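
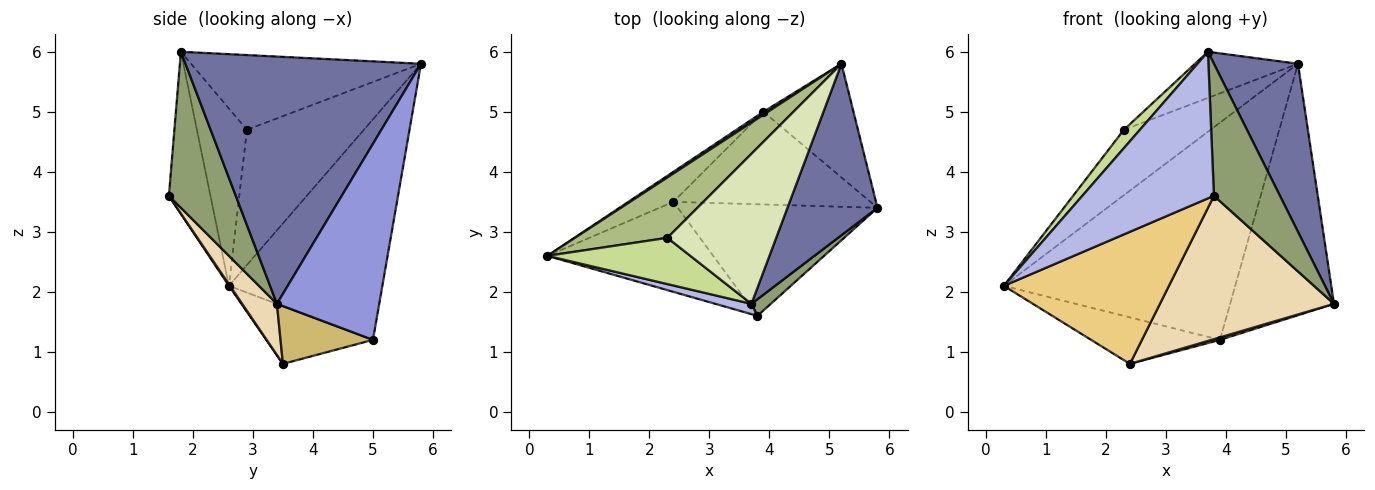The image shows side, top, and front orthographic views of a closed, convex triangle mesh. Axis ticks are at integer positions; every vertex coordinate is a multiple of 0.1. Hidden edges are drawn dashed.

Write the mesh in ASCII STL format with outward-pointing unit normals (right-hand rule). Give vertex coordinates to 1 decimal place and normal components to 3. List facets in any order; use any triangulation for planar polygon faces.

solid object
 facet normal 0.891 -0.318 0.324
  outer loop
   vertex 3.7 1.8 6.0
   vertex 5.8 3.4 1.8
   vertex 5.2 5.8 5.8
  endloop
 endfacet
 facet normal -0.553 0.833 0.011
  outer loop
   vertex 3.9 5.0 1.2
   vertex 0.3 2.6 2.1
   vertex 5.2 5.8 5.8
  endloop
 endfacet
 facet normal 0.668 0.678 -0.307
  outer loop
   vertex 3.9 5.0 1.2
   vertex 5.2 5.8 5.8
   vertex 5.8 3.4 1.8
  endloop
 endfacet
 facet normal -0.300 -0.951 0.067
  outer loop
   vertex 3.8 1.6 3.6
   vertex 3.7 1.8 6.0
   vertex 0.3 2.6 2.1
  endloop
 endfacet
 facet normal 0.709 -0.700 0.088
  outer loop
   vertex 3.8 1.6 3.6
   vertex 5.8 3.4 1.8
   vertex 3.7 1.8 6.0
  endloop
 endfacet
 facet normal -0.704 0.522 0.482
  outer loop
   vertex 2.3 2.9 4.7
   vertex 5.2 5.8 5.8
   vertex 0.3 2.6 2.1
  endloop
 endfacet
 facet normal -0.755 -0.242 0.609
  outer loop
   vertex 2.3 2.9 4.7
   vertex 0.3 2.6 2.1
   vertex 3.7 1.8 6.0
  endloop
 endfacet
 facet normal -0.549 0.246 0.799
  outer loop
   vertex 2.3 2.9 4.7
   vertex 3.7 1.8 6.0
   vertex 5.2 5.8 5.8
  endloop
 endfacet
 facet normal -0.571 0.690 -0.445
  outer loop
   vertex 2.4 3.5 0.8
   vertex 0.3 2.6 2.1
   vertex 3.9 5.0 1.2
  endloop
 endfacet
 facet normal 0.281 -0.026 -0.959
  outer loop
   vertex 2.4 3.5 0.8
   vertex 3.9 5.0 1.2
   vertex 5.8 3.4 1.8
  endloop
 endfacet
 facet normal 0.005 -0.826 -0.563
  outer loop
   vertex 2.4 3.5 0.8
   vertex 3.8 1.6 3.6
   vertex 0.3 2.6 2.1
  endloop
 endfacet
 facet normal 0.156 -0.780 -0.607
  outer loop
   vertex 2.4 3.5 0.8
   vertex 5.8 3.4 1.8
   vertex 3.8 1.6 3.6
  endloop
 endfacet
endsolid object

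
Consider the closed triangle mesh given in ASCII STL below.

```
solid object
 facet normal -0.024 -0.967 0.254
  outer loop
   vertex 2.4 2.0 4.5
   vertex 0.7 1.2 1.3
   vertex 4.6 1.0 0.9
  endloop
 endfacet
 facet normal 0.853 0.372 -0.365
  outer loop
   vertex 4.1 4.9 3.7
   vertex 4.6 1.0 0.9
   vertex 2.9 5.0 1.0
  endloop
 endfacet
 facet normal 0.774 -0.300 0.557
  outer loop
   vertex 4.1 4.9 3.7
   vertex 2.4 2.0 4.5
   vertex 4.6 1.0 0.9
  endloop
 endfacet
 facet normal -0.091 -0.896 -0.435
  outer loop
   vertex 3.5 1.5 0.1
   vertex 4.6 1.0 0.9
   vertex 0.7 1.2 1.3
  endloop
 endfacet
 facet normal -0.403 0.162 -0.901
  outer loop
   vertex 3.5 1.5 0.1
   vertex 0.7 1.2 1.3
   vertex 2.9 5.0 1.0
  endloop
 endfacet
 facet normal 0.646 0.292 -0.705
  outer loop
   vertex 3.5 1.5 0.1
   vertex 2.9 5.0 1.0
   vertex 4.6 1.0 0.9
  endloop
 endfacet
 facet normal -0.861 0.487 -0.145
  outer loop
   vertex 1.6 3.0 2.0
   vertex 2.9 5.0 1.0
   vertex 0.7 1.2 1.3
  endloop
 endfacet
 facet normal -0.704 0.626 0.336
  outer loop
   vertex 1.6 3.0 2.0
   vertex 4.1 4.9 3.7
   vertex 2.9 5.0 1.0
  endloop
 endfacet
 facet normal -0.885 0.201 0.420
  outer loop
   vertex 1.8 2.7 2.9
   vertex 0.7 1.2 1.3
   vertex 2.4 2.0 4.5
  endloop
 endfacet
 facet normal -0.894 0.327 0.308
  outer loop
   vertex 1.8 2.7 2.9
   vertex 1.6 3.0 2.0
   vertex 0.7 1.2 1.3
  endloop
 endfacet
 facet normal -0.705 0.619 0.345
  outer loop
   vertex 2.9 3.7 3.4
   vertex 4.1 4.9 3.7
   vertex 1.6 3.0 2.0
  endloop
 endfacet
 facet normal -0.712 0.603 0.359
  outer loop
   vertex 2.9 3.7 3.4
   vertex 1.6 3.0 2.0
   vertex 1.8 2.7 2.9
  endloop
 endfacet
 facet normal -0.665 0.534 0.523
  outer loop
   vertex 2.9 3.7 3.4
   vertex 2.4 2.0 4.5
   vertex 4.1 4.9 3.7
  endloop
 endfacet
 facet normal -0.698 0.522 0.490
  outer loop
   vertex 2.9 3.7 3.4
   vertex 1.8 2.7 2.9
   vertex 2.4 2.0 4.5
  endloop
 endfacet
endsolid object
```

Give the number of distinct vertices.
9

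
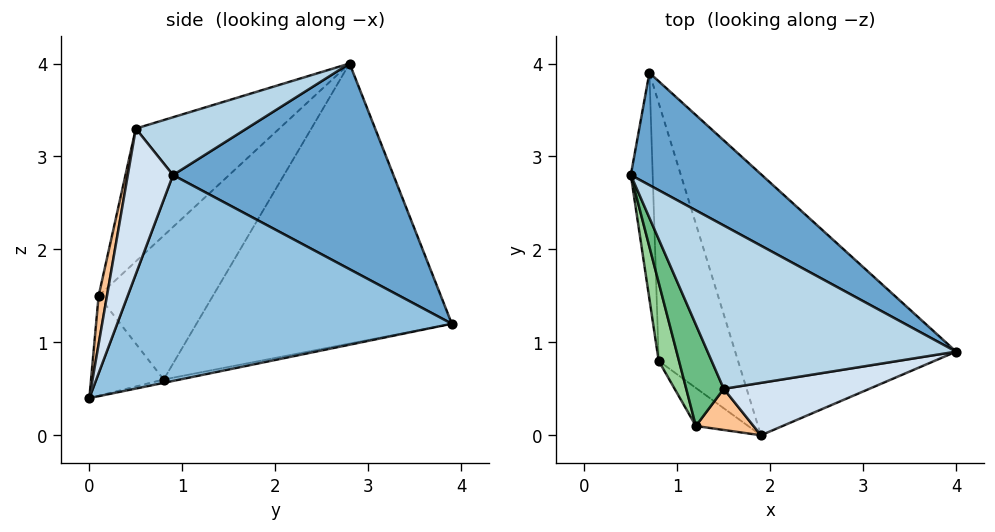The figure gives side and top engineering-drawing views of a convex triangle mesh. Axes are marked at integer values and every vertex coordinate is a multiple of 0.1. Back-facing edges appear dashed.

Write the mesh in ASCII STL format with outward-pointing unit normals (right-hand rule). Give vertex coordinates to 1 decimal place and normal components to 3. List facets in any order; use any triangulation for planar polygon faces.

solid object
 facet normal 0.536 0.772 0.342
  outer loop
   vertex 0.7 3.9 1.2
   vertex 0.5 2.8 4.0
   vertex 4.0 0.9 2.8
  endloop
 endfacet
 facet normal 0.642 0.339 -0.688
  outer loop
   vertex 0.7 3.9 1.2
   vertex 4.0 0.9 2.8
   vertex 1.9 0.0 0.4
  endloop
 endfacet
 facet normal 0.222 -0.194 0.955
  outer loop
   vertex 1.5 0.5 3.3
   vertex 4.0 0.9 2.8
   vertex 0.5 2.8 4.0
  endloop
 endfacet
 facet normal 0.192 -0.962 0.192
  outer loop
   vertex 1.5 0.5 3.3
   vertex 1.9 0.0 0.4
   vertex 4.0 0.9 2.8
  endloop
 endfacet
 facet normal -0.997 -0.017 -0.078
  outer loop
   vertex 0.8 0.8 0.6
   vertex 0.5 2.8 4.0
   vertex 0.7 3.9 1.2
  endloop
 endfacet
 facet normal -0.041 0.189 -0.981
  outer loop
   vertex 0.8 0.8 0.6
   vertex 0.7 3.9 1.2
   vertex 1.9 0.0 0.4
  endloop
 endfacet
 facet normal 0.158 -0.969 0.189
  outer loop
   vertex 1.2 0.1 1.5
   vertex 1.9 0.0 0.4
   vertex 1.5 0.5 3.3
  endloop
 endfacet
 facet normal -0.595 -0.741 -0.311
  outer loop
   vertex 1.2 0.1 1.5
   vertex 0.8 0.8 0.6
   vertex 1.9 0.0 0.4
  endloop
 endfacet
 facet normal -0.860 -0.448 0.243
  outer loop
   vertex 1.2 0.1 1.5
   vertex 1.5 0.5 3.3
   vertex 0.5 2.8 4.0
  endloop
 endfacet
 facet normal -0.924 -0.360 0.130
  outer loop
   vertex 1.2 0.1 1.5
   vertex 0.5 2.8 4.0
   vertex 0.8 0.8 0.6
  endloop
 endfacet
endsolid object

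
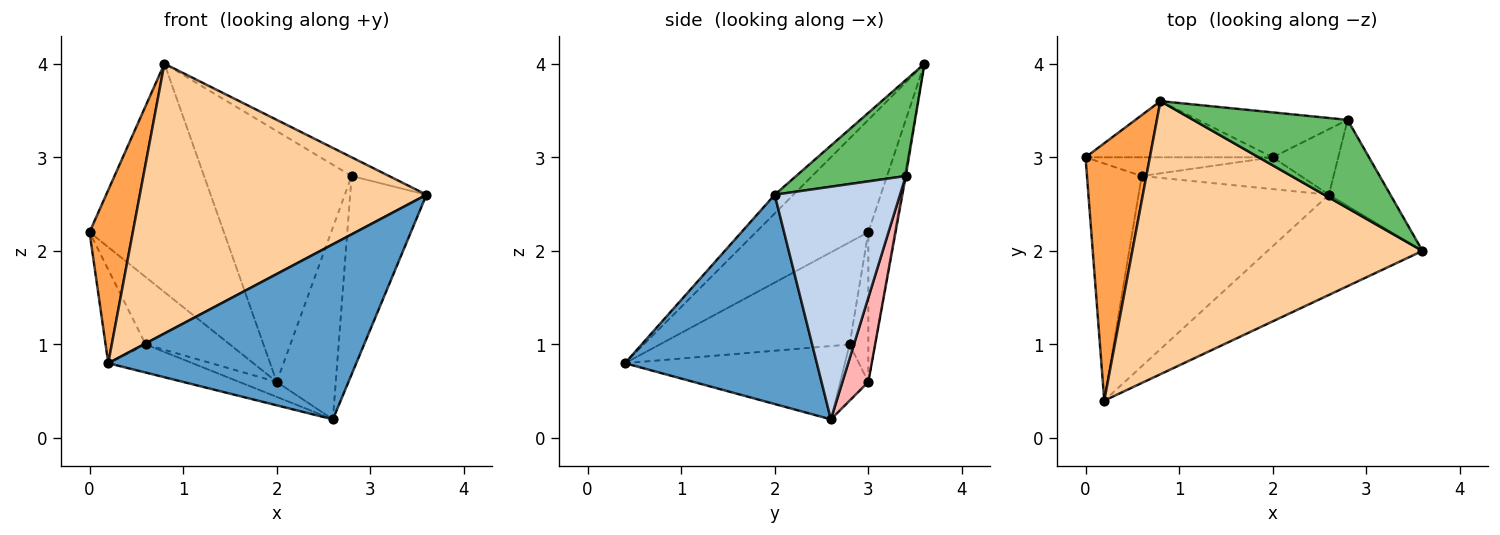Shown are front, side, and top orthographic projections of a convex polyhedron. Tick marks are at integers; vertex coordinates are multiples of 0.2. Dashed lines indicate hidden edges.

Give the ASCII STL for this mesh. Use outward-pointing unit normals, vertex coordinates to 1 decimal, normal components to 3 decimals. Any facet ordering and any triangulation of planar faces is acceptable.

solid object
 facet normal 0.557 -0.721 -0.412
  outer loop
   vertex 2.6 2.6 0.2
   vertex 3.6 2.0 2.6
   vertex 0.2 0.4 0.8
  endloop
 endfacet
 facet normal 0.833 0.507 -0.220
  outer loop
   vertex 2.8 3.4 2.8
   vertex 3.6 2.0 2.6
   vertex 2.6 2.6 0.2
  endloop
 endfacet
 facet normal -0.823 -0.317 0.471
  outer loop
   vertex 0.8 3.6 4.0
   vertex 0.0 3.0 2.2
   vertex 0.2 0.4 0.8
  endloop
 endfacet
 facet normal -0.046 -0.702 0.711
  outer loop
   vertex 0.8 3.6 4.0
   vertex 0.2 0.4 0.8
   vertex 3.6 2.0 2.6
  endloop
 endfacet
 facet normal 0.519 0.177 0.836
  outer loop
   vertex 0.8 3.6 4.0
   vertex 3.6 2.0 2.6
   vertex 2.8 3.4 2.8
  endloop
 endfacet
 facet normal -0.867 0.183 -0.464
  outer loop
   vertex 0.6 2.8 1.0
   vertex 0.2 0.4 0.8
   vertex 0.0 3.0 2.2
  endloop
 endfacet
 facet normal -0.356 0.136 -0.924
  outer loop
   vertex 0.6 2.8 1.0
   vertex 2.6 2.6 0.2
   vertex 0.2 0.4 0.8
  endloop
 endfacet
 facet normal 0.384 0.874 -0.298
  outer loop
   vertex 2.0 3.0 0.6
   vertex 2.8 3.4 2.8
   vertex 2.6 2.6 0.2
  endloop
 endfacet
 facet normal -0.304 0.406 -0.862
  outer loop
   vertex 2.0 3.0 0.6
   vertex 2.6 2.6 0.2
   vertex 0.6 2.8 1.0
  endloop
 endfacet
 facet normal -0.007 0.984 -0.176
  outer loop
   vertex 2.0 3.0 0.6
   vertex 0.8 3.6 4.0
   vertex 2.8 3.4 2.8
  endloop
 endfacet
 facet normal -0.188 0.954 -0.235
  outer loop
   vertex 2.0 3.0 0.6
   vertex 0.0 3.0 2.2
   vertex 0.8 3.6 4.0
  endloop
 endfacet
 facet normal -0.209 0.942 -0.262
  outer loop
   vertex 2.0 3.0 0.6
   vertex 0.6 2.8 1.0
   vertex 0.0 3.0 2.2
  endloop
 endfacet
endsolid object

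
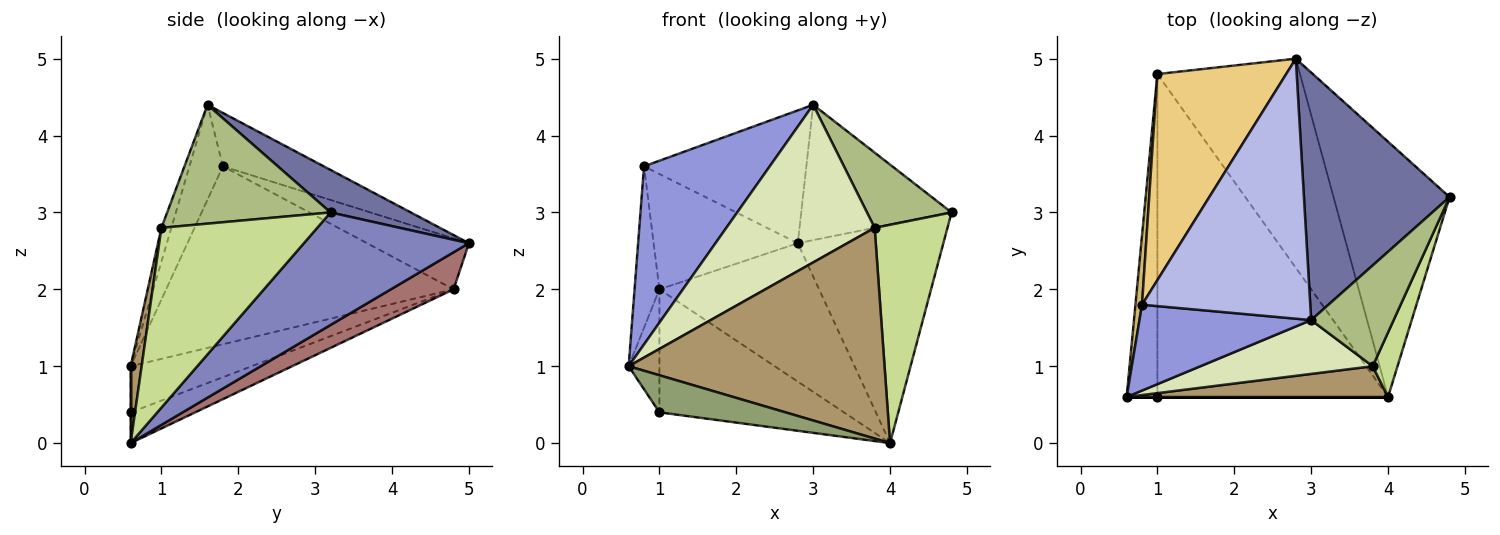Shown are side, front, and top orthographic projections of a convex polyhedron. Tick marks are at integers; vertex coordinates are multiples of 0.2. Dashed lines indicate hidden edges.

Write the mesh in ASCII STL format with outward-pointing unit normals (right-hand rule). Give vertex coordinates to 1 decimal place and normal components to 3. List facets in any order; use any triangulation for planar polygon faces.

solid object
 facet normal 0.248 0.465 0.850
  outer loop
   vertex 3.0 1.6 4.4
   vertex 4.8 3.2 3.0
   vertex 2.8 5.0 2.6
  endloop
 endfacet
 facet normal 0.593 0.523 -0.612
  outer loop
   vertex 4.0 0.6 0.0
   vertex 2.8 5.0 2.6
   vertex 4.8 3.2 3.0
  endloop
 endfacet
 facet normal -0.233 -0.876 0.422
  outer loop
   vertex 0.8 1.8 3.6
   vertex 0.6 0.6 1.0
   vertex 3.0 1.6 4.4
  endloop
 endfacet
 facet normal -0.272 0.438 0.857
  outer loop
   vertex 0.8 1.8 3.6
   vertex 3.0 1.6 4.4
   vertex 2.8 5.0 2.6
  endloop
 endfacet
 facet normal 0.000 -1.000 0.000
  outer loop
   vertex 1.0 0.6 0.4
   vertex 4.0 0.6 0.0
   vertex 0.6 0.6 1.0
  endloop
 endfacet
 facet normal 0.756 -0.391 0.525
  outer loop
   vertex 3.8 1.0 2.8
   vertex 4.8 3.2 3.0
   vertex 3.0 1.6 4.4
  endloop
 endfacet
 facet normal 0.899 -0.420 0.124
  outer loop
   vertex 3.8 1.0 2.8
   vertex 4.0 0.6 0.0
   vertex 4.8 3.2 3.0
  endloop
 endfacet
 facet normal -0.063 -0.944 0.322
  outer loop
   vertex 3.8 1.0 2.8
   vertex 3.0 1.6 4.4
   vertex 0.6 0.6 1.0
  endloop
 endfacet
 facet normal 0.042 -0.989 0.144
  outer loop
   vertex 3.8 1.0 2.8
   vertex 0.6 0.6 1.0
   vertex 4.0 0.6 0.0
  endloop
 endfacet
 facet normal -0.996 0.086 0.037
  outer loop
   vertex 1.0 4.8 2.0
   vertex 0.6 0.6 1.0
   vertex 0.8 1.8 3.6
  endloop
 endfacet
 facet normal -0.326 0.462 0.825
  outer loop
   vertex 1.0 4.8 2.0
   vertex 0.8 1.8 3.6
   vertex 2.8 5.0 2.6
  endloop
 endfacet
 facet normal -0.814 0.207 -0.543
  outer loop
   vertex 1.0 4.8 2.0
   vertex 1.0 0.6 0.4
   vertex 0.6 0.6 1.0
  endloop
 endfacet
 facet normal 0.212 0.539 -0.815
  outer loop
   vertex 1.0 4.8 2.0
   vertex 2.8 5.0 2.6
   vertex 4.0 0.6 0.0
  endloop
 endfacet
 facet normal -0.124 0.353 -0.927
  outer loop
   vertex 1.0 4.8 2.0
   vertex 4.0 0.6 0.0
   vertex 1.0 0.6 0.4
  endloop
 endfacet
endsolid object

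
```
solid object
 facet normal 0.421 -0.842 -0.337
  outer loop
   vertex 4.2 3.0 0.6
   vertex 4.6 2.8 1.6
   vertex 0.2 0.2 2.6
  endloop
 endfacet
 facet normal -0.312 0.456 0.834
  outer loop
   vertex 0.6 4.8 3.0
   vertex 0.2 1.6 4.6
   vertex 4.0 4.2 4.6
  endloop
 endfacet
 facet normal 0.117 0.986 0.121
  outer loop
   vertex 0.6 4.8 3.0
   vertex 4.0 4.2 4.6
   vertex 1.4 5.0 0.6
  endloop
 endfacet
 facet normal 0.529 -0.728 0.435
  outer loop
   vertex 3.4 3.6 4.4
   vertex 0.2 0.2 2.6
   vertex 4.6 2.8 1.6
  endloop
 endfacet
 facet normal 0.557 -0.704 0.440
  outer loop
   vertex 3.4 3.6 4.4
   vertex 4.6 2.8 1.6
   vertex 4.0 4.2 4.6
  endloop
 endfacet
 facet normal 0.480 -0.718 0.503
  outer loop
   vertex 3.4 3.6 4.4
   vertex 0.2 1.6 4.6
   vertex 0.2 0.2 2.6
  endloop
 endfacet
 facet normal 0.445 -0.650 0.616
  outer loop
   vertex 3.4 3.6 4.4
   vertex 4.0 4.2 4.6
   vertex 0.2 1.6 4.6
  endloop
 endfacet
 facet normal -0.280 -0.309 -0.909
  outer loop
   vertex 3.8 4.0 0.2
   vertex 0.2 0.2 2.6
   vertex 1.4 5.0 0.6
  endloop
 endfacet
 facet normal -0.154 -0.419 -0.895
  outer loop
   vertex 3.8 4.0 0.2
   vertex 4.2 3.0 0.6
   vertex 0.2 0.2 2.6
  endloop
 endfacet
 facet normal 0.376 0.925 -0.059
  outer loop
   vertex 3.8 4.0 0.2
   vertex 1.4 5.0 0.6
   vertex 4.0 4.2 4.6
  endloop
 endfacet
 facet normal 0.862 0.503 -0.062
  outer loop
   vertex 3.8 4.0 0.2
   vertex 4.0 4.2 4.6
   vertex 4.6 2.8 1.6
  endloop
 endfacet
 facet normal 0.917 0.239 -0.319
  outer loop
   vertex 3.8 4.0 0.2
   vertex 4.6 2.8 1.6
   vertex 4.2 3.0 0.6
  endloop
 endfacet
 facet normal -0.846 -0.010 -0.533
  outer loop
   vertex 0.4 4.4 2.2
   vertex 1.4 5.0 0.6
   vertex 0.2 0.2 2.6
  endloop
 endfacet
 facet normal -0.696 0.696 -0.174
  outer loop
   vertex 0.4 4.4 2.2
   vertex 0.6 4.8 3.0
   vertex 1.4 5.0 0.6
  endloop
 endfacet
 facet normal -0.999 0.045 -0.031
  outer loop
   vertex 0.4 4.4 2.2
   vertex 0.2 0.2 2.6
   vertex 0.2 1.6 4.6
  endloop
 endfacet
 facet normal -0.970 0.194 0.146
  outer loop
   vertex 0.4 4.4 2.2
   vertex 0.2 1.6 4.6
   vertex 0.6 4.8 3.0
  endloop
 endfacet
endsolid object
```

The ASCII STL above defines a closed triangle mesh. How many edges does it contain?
24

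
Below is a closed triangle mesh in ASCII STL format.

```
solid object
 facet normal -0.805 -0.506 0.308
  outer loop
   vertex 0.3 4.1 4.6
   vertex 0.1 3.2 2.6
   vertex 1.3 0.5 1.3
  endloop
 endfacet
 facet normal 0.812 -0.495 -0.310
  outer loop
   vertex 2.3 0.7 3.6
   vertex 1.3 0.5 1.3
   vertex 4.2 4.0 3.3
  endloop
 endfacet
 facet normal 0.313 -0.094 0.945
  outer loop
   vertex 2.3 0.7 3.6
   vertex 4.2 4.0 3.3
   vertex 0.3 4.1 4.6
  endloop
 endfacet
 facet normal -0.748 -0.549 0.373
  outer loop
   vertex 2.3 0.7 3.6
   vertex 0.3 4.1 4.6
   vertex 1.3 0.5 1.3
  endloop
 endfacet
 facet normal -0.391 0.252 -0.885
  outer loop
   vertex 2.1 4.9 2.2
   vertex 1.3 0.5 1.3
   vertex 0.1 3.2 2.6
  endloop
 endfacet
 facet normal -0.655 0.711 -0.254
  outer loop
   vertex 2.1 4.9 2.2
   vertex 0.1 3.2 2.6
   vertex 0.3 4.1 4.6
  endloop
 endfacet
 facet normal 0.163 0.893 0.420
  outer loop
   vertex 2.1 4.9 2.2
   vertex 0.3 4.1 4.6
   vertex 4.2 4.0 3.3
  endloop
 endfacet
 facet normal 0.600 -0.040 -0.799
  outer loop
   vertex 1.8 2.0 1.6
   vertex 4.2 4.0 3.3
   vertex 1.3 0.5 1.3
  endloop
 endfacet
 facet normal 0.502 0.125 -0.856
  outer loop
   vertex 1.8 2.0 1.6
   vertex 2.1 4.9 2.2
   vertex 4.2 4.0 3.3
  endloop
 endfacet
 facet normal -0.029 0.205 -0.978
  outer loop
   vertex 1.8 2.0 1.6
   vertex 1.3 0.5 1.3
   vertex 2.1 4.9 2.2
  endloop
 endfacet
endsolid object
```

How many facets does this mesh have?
10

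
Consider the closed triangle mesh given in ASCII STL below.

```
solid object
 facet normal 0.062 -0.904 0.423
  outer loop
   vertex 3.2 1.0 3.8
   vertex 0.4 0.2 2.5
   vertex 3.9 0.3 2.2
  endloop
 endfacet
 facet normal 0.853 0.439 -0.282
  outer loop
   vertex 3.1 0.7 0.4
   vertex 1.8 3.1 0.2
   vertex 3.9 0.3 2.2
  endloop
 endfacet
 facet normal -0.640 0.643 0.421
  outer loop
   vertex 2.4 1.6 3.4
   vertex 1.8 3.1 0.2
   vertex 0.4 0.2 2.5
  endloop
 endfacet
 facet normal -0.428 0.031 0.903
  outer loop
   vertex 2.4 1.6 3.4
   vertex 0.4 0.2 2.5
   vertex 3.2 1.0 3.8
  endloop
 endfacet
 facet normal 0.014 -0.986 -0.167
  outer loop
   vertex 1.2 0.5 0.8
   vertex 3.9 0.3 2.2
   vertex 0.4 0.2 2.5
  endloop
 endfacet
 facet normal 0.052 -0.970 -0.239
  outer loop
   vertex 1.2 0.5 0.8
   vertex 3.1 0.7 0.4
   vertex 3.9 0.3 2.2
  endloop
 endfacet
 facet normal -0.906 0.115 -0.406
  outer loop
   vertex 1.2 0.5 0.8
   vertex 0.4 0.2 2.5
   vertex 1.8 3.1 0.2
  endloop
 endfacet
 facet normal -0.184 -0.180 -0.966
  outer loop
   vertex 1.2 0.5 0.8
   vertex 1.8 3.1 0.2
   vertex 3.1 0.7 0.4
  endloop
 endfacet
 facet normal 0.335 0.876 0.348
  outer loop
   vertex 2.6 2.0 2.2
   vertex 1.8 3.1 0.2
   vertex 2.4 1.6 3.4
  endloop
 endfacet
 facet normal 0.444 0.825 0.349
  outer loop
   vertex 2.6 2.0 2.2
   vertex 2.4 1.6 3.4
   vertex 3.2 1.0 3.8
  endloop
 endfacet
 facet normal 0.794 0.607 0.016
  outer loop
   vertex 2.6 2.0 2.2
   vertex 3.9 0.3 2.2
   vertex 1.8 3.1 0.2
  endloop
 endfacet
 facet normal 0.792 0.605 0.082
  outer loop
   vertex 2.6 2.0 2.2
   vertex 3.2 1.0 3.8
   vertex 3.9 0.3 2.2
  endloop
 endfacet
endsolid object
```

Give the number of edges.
18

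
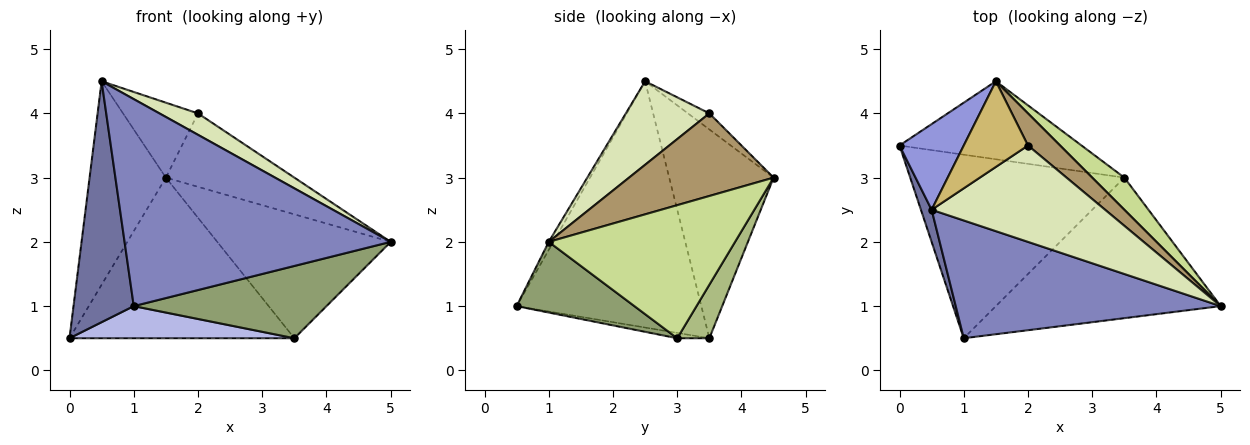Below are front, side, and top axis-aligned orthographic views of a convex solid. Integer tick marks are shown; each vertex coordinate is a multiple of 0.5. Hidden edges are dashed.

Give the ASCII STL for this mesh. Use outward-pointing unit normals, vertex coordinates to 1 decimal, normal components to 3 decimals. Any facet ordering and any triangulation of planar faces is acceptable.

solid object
 facet normal -0.950 -0.310 0.041
  outer loop
   vertex 0.5 2.5 4.5
   vertex 0.0 3.5 0.5
   vertex 1.0 0.5 1.0
  endloop
 endfacet
 facet normal -0.015 -0.869 0.494
  outer loop
   vertex 0.5 2.5 4.5
   vertex 1.0 0.5 1.0
   vertex 5.0 1.0 2.0
  endloop
 endfacet
 facet normal -0.784 0.573 0.241
  outer loop
   vertex 1.5 4.5 3.0
   vertex 0.0 3.5 0.5
   vertex 0.5 2.5 4.5
  endloop
 endfacet
 facet normal -0.025 -0.172 -0.985
  outer loop
   vertex 3.5 3.0 0.5
   vertex 1.0 0.5 1.0
   vertex 0.0 3.5 0.5
  endloop
 endfacet
 facet normal 0.269 -0.440 -0.856
  outer loop
   vertex 3.5 3.0 0.5
   vertex 5.0 1.0 2.0
   vertex 1.0 0.5 1.0
  endloop
 endfacet
 facet normal 0.127 0.892 -0.433
  outer loop
   vertex 3.5 3.0 0.5
   vertex 0.0 3.5 0.5
   vertex 1.5 4.5 3.0
  endloop
 endfacet
 facet normal 0.721 0.671 0.174
  outer loop
   vertex 3.5 3.0 0.5
   vertex 1.5 4.5 3.0
   vertex 5.0 1.0 2.0
  endloop
 endfacet
 facet normal 0.425 -0.196 0.883
  outer loop
   vertex 2.0 3.5 4.0
   vertex 0.5 2.5 4.5
   vertex 5.0 1.0 2.0
  endloop
 endfacet
 facet normal 0.718 0.638 0.279
  outer loop
   vertex 2.0 3.5 4.0
   vertex 5.0 1.0 2.0
   vertex 1.5 4.5 3.0
  endloop
 endfacet
 facet normal -0.185 0.647 0.740
  outer loop
   vertex 2.0 3.5 4.0
   vertex 1.5 4.5 3.0
   vertex 0.5 2.5 4.5
  endloop
 endfacet
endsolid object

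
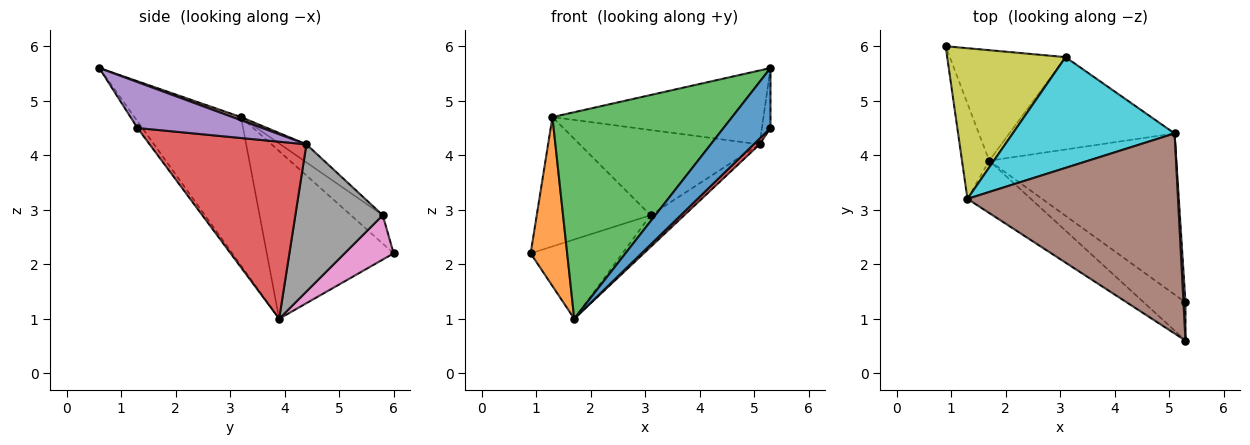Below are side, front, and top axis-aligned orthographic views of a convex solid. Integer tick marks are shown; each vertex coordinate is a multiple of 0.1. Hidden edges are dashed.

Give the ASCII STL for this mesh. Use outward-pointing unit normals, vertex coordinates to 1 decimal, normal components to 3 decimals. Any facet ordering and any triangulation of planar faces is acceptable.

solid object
 facet normal -0.087 -0.840 -0.535
  outer loop
   vertex 5.3 0.6 5.6
   vertex 1.7 3.9 1.0
   vertex 5.3 1.3 4.5
  endloop
 endfacet
 facet normal -0.949 -0.273 -0.154
  outer loop
   vertex 1.3 3.2 4.7
   vertex 0.9 6.0 2.2
   vertex 1.7 3.9 1.0
  endloop
 endfacet
 facet normal -0.498 -0.840 -0.213
  outer loop
   vertex 1.3 3.2 4.7
   vertex 1.7 3.9 1.0
   vertex 5.3 0.6 5.6
  endloop
 endfacet
 facet normal 0.687 -0.026 -0.726
  outer loop
   vertex 5.1 4.4 4.2
   vertex 5.3 1.3 4.5
   vertex 1.7 3.9 1.0
  endloop
 endfacet
 facet normal 0.997 0.069 0.044
  outer loop
   vertex 5.1 4.4 4.2
   vertex 5.3 0.6 5.6
   vertex 5.3 1.3 4.5
  endloop
 endfacet
 facet normal 0.014 0.346 0.938
  outer loop
   vertex 5.1 4.4 4.2
   vertex 1.3 3.2 4.7
   vertex 5.3 0.6 5.6
  endloop
 endfacet
 facet normal 0.297 0.557 -0.776
  outer loop
   vertex 3.1 5.8 2.9
   vertex 1.7 3.9 1.0
   vertex 0.9 6.0 2.2
  endloop
 endfacet
 facet normal 0.644 0.249 -0.723
  outer loop
   vertex 3.1 5.8 2.9
   vertex 5.1 4.4 4.2
   vertex 1.7 3.9 1.0
  endloop
 endfacet
 facet normal -0.179 0.641 0.746
  outer loop
   vertex 3.1 5.8 2.9
   vertex 0.9 6.0 2.2
   vertex 1.3 3.2 4.7
  endloop
 endfacet
 facet normal -0.088 0.607 0.789
  outer loop
   vertex 3.1 5.8 2.9
   vertex 1.3 3.2 4.7
   vertex 5.1 4.4 4.2
  endloop
 endfacet
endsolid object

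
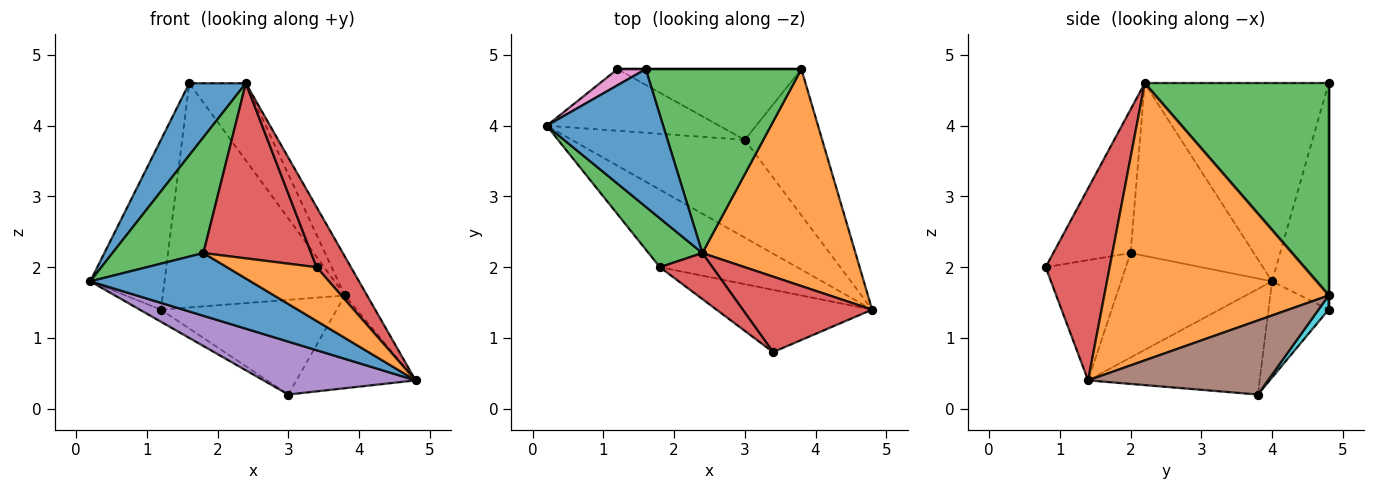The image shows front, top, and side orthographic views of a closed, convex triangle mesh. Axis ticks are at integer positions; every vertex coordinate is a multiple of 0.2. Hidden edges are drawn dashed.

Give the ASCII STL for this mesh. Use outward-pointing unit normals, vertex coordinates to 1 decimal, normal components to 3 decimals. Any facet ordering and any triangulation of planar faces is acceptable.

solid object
 facet normal -0.833 -0.256 0.490
  outer loop
   vertex 2.4 2.2 4.6
   vertex 1.6 4.8 4.6
   vertex 0.2 4.0 1.8
  endloop
 endfacet
 facet normal 0.872 0.086 0.482
  outer loop
   vertex 3.8 4.8 1.6
   vertex 2.4 2.2 4.6
   vertex 4.8 1.4 0.4
  endloop
 endfacet
 facet normal 0.783 0.241 0.574
  outer loop
   vertex 3.8 4.8 1.6
   vertex 1.6 4.8 4.6
   vertex 2.4 2.2 4.6
  endloop
 endfacet
 facet normal 0.758 -0.407 0.510
  outer loop
   vertex 3.4 0.8 2.0
   vertex 4.8 1.4 0.4
   vertex 2.4 2.2 4.6
  endloop
 endfacet
 facet normal -0.473 -0.419 -0.775
  outer loop
   vertex 3.0 3.8 0.2
   vertex 4.8 1.4 0.4
   vertex 0.2 4.0 1.8
  endloop
 endfacet
 facet normal 0.629 0.417 -0.657
  outer loop
   vertex 3.0 3.8 0.2
   vertex 3.8 4.8 1.6
   vertex 4.8 1.4 0.4
  endloop
 endfacet
 facet normal -0.604 0.793 0.076
  outer loop
   vertex 1.2 4.8 1.4
   vertex 0.2 4.0 1.8
   vertex 1.6 4.8 4.6
  endloop
 endfacet
 facet normal 0.000 1.000 0.000
  outer loop
   vertex 1.2 4.8 1.4
   vertex 1.6 4.8 4.6
   vertex 3.8 4.8 1.6
  endloop
 endfacet
 facet normal -0.480 0.169 -0.861
  outer loop
   vertex 1.2 4.8 1.4
   vertex 3.0 3.8 0.2
   vertex 0.2 4.0 1.8
  endloop
 endfacet
 facet normal 0.046 0.800 -0.598
  outer loop
   vertex 1.2 4.8 1.4
   vertex 3.8 4.8 1.6
   vertex 3.0 3.8 0.2
  endloop
 endfacet
 facet normal -0.510 -0.541 -0.669
  outer loop
   vertex 1.8 2.0 2.2
   vertex 0.2 4.0 1.8
   vertex 4.8 1.4 0.4
  endloop
 endfacet
 facet normal -0.505 -0.564 -0.653
  outer loop
   vertex 1.8 2.0 2.2
   vertex 4.8 1.4 0.4
   vertex 3.4 0.8 2.0
  endloop
 endfacet
 facet normal -0.781 -0.576 0.243
  outer loop
   vertex 1.8 2.0 2.2
   vertex 2.4 2.2 4.6
   vertex 0.2 4.0 1.8
  endloop
 endfacet
 facet normal -0.570 -0.795 0.209
  outer loop
   vertex 1.8 2.0 2.2
   vertex 3.4 0.8 2.0
   vertex 2.4 2.2 4.6
  endloop
 endfacet
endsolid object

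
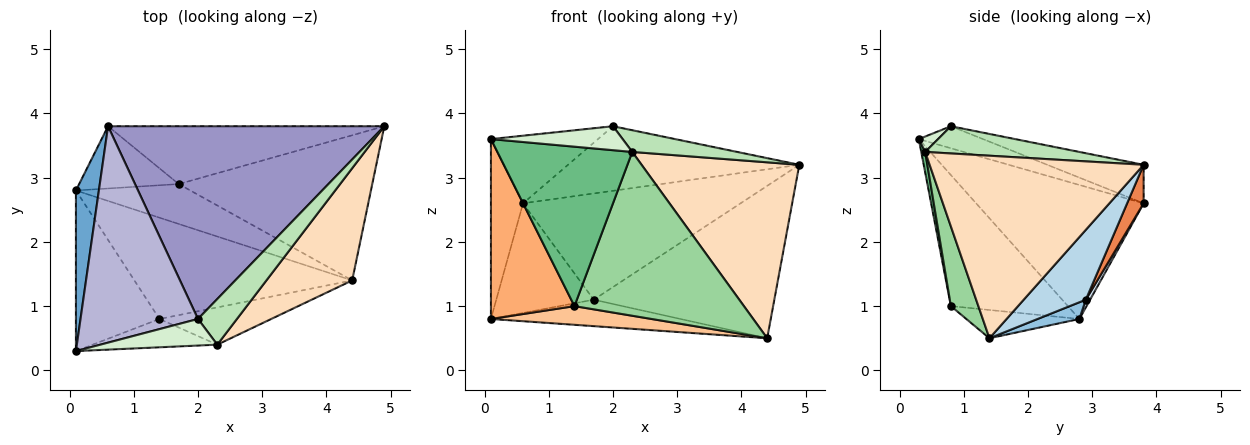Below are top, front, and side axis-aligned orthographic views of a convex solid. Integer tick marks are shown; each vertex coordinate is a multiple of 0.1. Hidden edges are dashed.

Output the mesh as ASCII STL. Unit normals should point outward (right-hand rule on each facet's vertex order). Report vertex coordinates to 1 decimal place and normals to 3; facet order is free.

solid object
 facet normal -0.969 0.186 0.166
  outer loop
   vertex 0.6 3.8 2.6
   vertex 0.1 2.8 0.8
   vertex 0.1 0.3 3.6
  endloop
 endfacet
 facet normal 0.121 0.548 -0.827
  outer loop
   vertex 1.7 2.9 1.1
   vertex 4.4 1.4 0.5
   vertex 0.1 2.8 0.8
  endloop
 endfacet
 facet normal 0.242 0.703 -0.669
  outer loop
   vertex 1.7 2.9 1.1
   vertex 4.9 3.8 3.2
   vertex 4.4 1.4 0.5
  endloop
 endfacet
 facet normal 0.038 0.869 -0.493
  outer loop
   vertex 1.7 2.9 1.1
   vertex 0.1 2.8 0.8
   vertex 0.6 3.8 2.6
  endloop
 endfacet
 facet normal 0.067 0.876 -0.477
  outer loop
   vertex 1.7 2.9 1.1
   vertex 0.6 3.8 2.6
   vertex 4.9 3.8 3.2
  endloop
 endfacet
 facet normal -0.723 -0.516 -0.460
  outer loop
   vertex 1.4 0.8 1.0
   vertex 0.1 0.3 3.6
   vertex 0.1 2.8 0.8
  endloop
 endfacet
 facet normal -0.127 -0.180 -0.976
  outer loop
   vertex 1.4 0.8 1.0
   vertex 0.1 2.8 0.8
   vertex 4.4 1.4 0.5
  endloop
 endfacet
 facet normal 0.753 -0.555 0.354
  outer loop
   vertex 2.3 0.4 3.4
   vertex 4.4 1.4 0.5
   vertex 4.9 3.8 3.2
  endloop
 endfacet
 facet normal 0.029 -0.984 -0.175
  outer loop
   vertex 2.3 0.4 3.4
   vertex 0.1 0.3 3.6
   vertex 1.4 0.8 1.0
  endloop
 endfacet
 facet normal 0.156 -0.963 -0.219
  outer loop
   vertex 2.3 0.4 3.4
   vertex 1.4 0.8 1.0
   vertex 4.4 1.4 0.5
  endloop
 endfacet
 facet normal 0.534 -0.363 0.764
  outer loop
   vertex 2.0 0.8 3.8
   vertex 2.3 0.4 3.4
   vertex 4.9 3.8 3.2
  endloop
 endfacet
 facet normal 0.097 -0.666 0.739
  outer loop
   vertex 2.0 0.8 3.8
   vertex 0.1 0.3 3.6
   vertex 2.3 0.4 3.4
  endloop
 endfacet
 facet normal -0.131 0.315 0.940
  outer loop
   vertex 2.0 0.8 3.8
   vertex 4.9 3.8 3.2
   vertex 0.6 3.8 2.6
  endloop
 endfacet
 facet normal -0.176 0.294 0.940
  outer loop
   vertex 2.0 0.8 3.8
   vertex 0.6 3.8 2.6
   vertex 0.1 0.3 3.6
  endloop
 endfacet
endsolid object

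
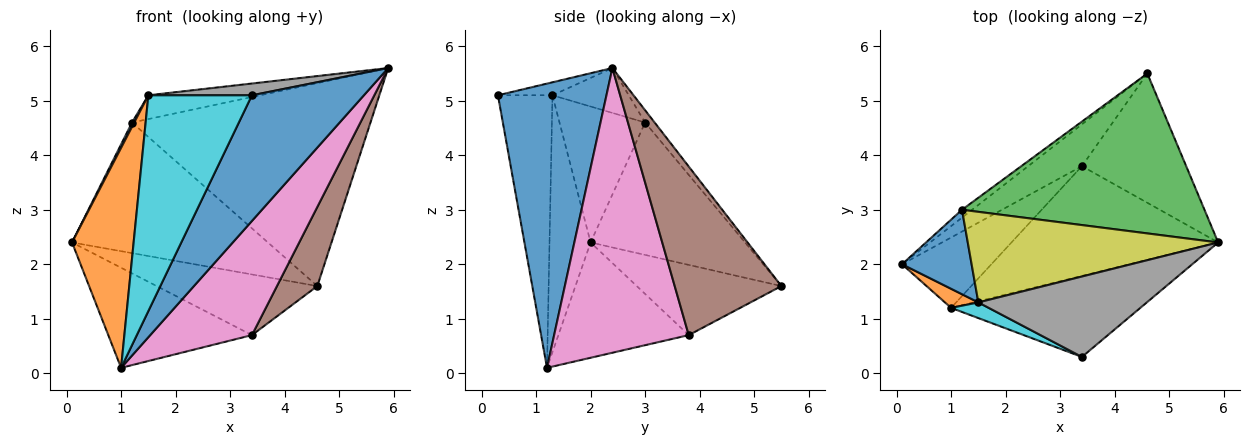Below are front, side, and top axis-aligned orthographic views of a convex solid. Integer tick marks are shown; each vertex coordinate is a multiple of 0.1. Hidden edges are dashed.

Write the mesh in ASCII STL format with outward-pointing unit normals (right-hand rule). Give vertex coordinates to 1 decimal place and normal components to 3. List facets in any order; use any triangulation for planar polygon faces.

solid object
 facet normal 0.631 -0.652 -0.420
  outer loop
   vertex 3.4 0.3 5.1
   vertex 1.0 1.2 0.1
   vertex 5.9 2.4 5.6
  endloop
 endfacet
 facet normal -0.618 0.784 -0.047
  outer loop
   vertex 1.2 3.0 4.6
   vertex 4.6 5.5 1.6
   vertex 0.1 2.0 2.4
  endloop
 endfacet
 facet normal -0.031 0.785 0.619
  outer loop
   vertex 1.2 3.0 4.6
   vertex 5.9 2.4 5.6
   vertex 4.6 5.5 1.6
  endloop
 endfacet
 facet normal -0.596 0.662 -0.456
  outer loop
   vertex 3.4 3.8 0.7
   vertex 0.1 2.0 2.4
   vertex 4.6 5.5 1.6
  endloop
 endfacet
 facet normal -0.596 0.657 -0.462
  outer loop
   vertex 3.4 3.8 0.7
   vertex 1.0 1.2 0.1
   vertex 0.1 2.0 2.4
  endloop
 endfacet
 facet normal 0.810 -0.306 -0.501
  outer loop
   vertex 3.4 3.8 0.7
   vertex 4.6 5.5 1.6
   vertex 5.9 2.4 5.6
  endloop
 endfacet
 facet normal 0.690 -0.522 -0.501
  outer loop
   vertex 3.4 3.8 0.7
   vertex 5.9 2.4 5.6
   vertex 1.0 1.2 0.1
  endloop
 endfacet
 facet normal -0.076 -0.144 0.987
  outer loop
   vertex 1.5 1.3 5.1
   vertex 3.4 0.3 5.1
   vertex 5.9 2.4 5.6
  endloop
 endfacet
 facet normal -0.171 0.250 0.953
  outer loop
   vertex 1.5 1.3 5.1
   vertex 5.9 2.4 5.6
   vertex 1.2 3.0 4.6
  endloop
 endfacet
 facet normal -0.465 -0.883 0.064
  outer loop
   vertex 1.5 1.3 5.1
   vertex 1.0 1.2 0.1
   vertex 3.4 0.3 5.1
  endloop
 endfacet
 facet normal -0.890 -0.023 0.455
  outer loop
   vertex 1.5 1.3 5.1
   vertex 1.2 3.0 4.6
   vertex 0.1 2.0 2.4
  endloop
 endfacet
 facet normal -0.554 -0.830 0.072
  outer loop
   vertex 1.5 1.3 5.1
   vertex 0.1 2.0 2.4
   vertex 1.0 1.2 0.1
  endloop
 endfacet
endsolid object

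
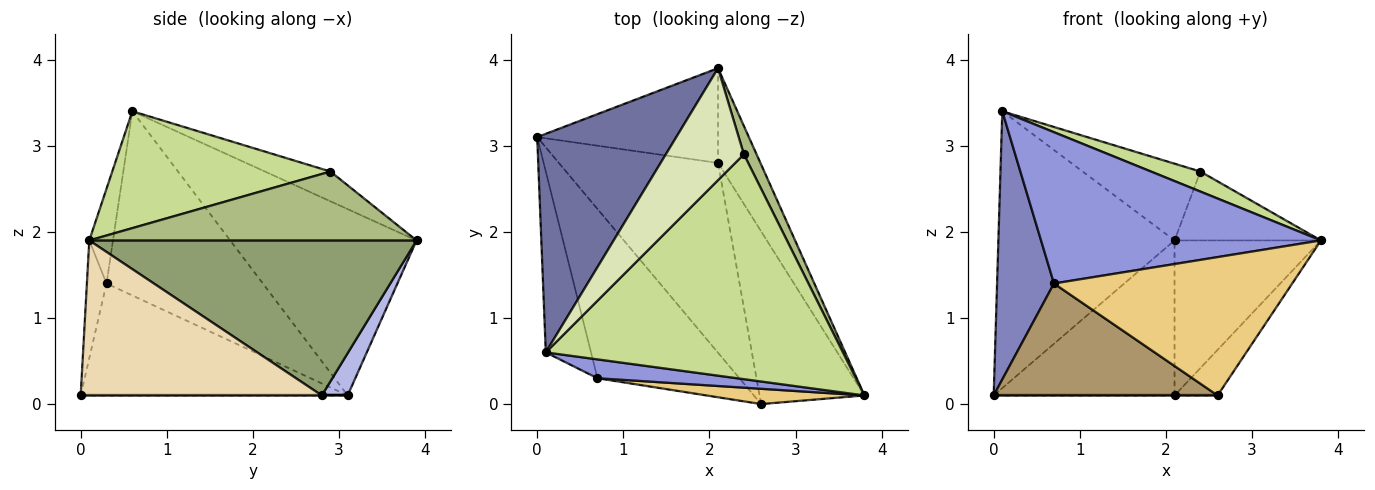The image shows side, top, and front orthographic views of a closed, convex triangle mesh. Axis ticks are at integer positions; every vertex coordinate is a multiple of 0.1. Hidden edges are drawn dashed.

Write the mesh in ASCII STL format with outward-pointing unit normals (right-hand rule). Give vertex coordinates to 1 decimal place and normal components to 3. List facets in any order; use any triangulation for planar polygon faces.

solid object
 facet normal -0.639 0.604 0.477
  outer loop
   vertex 0.1 0.6 3.4
   vertex 2.1 3.9 1.9
   vertex 0.0 3.1 0.1
  endloop
 endfacet
 facet normal -0.916 -0.333 -0.225
  outer loop
   vertex 0.7 0.3 1.4
   vertex 0.1 0.6 3.4
   vertex 0.0 3.1 0.1
  endloop
 endfacet
 facet normal -0.084 -0.989 0.123
  outer loop
   vertex 0.7 0.3 1.4
   vertex 3.8 0.1 1.9
   vertex 0.1 0.6 3.4
  endloop
 endfacet
 facet normal 0.121 0.847 -0.518
  outer loop
   vertex 2.1 2.8 0.1
   vertex 0.0 3.1 0.1
   vertex 2.1 3.9 1.9
  endloop
 endfacet
 facet normal 0.886 0.396 -0.242
  outer loop
   vertex 2.1 2.8 0.1
   vertex 2.1 3.9 1.9
   vertex 3.8 0.1 1.9
  endloop
 endfacet
 facet normal 0.900 0.403 0.166
  outer loop
   vertex 2.4 2.9 2.7
   vertex 3.8 0.1 1.9
   vertex 2.1 3.9 1.9
  endloop
 endfacet
 facet normal 0.365 -0.083 0.927
  outer loop
   vertex 2.4 2.9 2.7
   vertex 0.1 0.6 3.4
   vertex 3.8 0.1 1.9
  endloop
 endfacet
 facet normal -0.300 0.539 0.787
  outer loop
   vertex 2.4 2.9 2.7
   vertex 2.1 3.9 1.9
   vertex 0.1 0.6 3.4
  endloop
 endfacet
 facet normal -0.550 -0.461 -0.697
  outer loop
   vertex 2.6 0.0 0.1
   vertex 0.7 0.3 1.4
   vertex 0.0 3.1 0.1
  endloop
 endfacet
 facet normal 0.000 0.000 -1.000
  outer loop
   vertex 2.6 0.0 0.1
   vertex 0.0 3.1 0.1
   vertex 2.1 2.8 0.1
  endloop
 endfacet
 facet normal -0.082 -0.991 0.109
  outer loop
   vertex 2.6 0.0 0.1
   vertex 3.8 0.1 1.9
   vertex 0.7 0.3 1.4
  endloop
 endfacet
 facet normal 0.819 0.146 -0.554
  outer loop
   vertex 2.6 0.0 0.1
   vertex 2.1 2.8 0.1
   vertex 3.8 0.1 1.9
  endloop
 endfacet
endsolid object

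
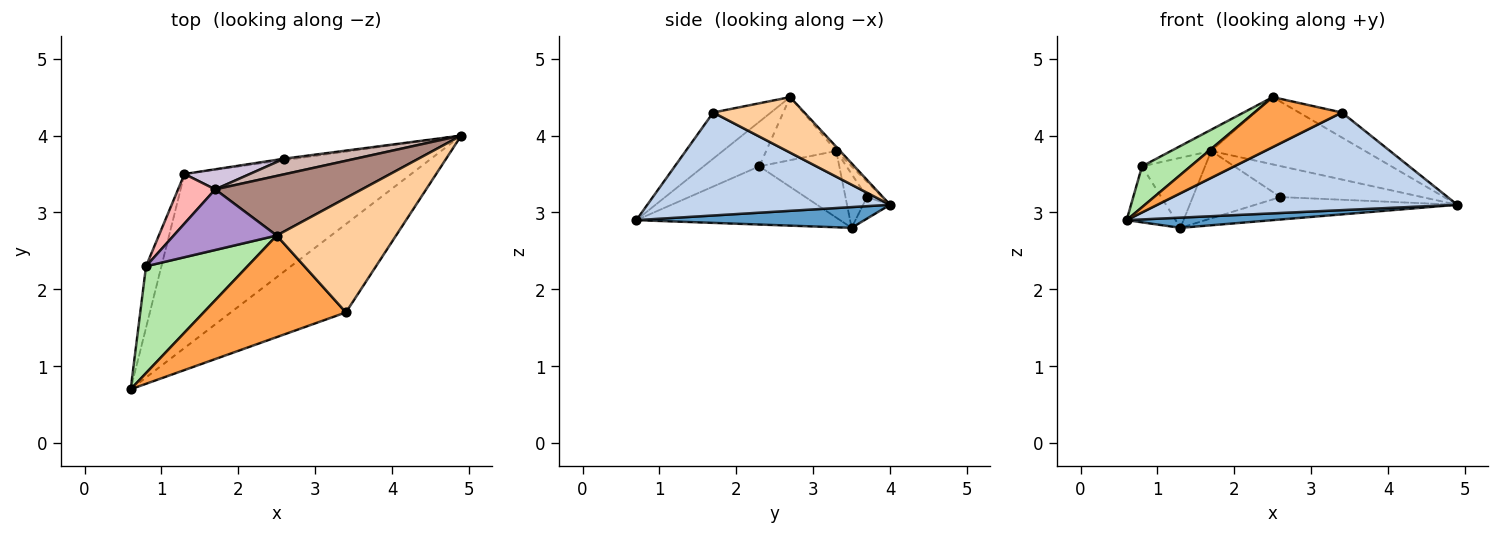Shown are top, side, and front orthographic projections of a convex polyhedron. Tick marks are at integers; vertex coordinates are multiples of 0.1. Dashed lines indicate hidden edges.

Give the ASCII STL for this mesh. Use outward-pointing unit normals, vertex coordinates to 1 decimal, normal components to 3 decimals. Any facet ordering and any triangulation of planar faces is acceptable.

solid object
 facet normal 0.091 -0.058 -0.994
  outer loop
   vertex 1.3 3.5 2.8
   vertex 4.9 4.0 3.1
   vertex 0.6 0.7 2.9
  endloop
 endfacet
 facet normal 0.515 -0.636 -0.575
  outer loop
   vertex 3.4 1.7 4.3
   vertex 0.6 0.7 2.9
   vertex 4.9 4.0 3.1
  endloop
 endfacet
 facet normal -0.279 -0.424 0.862
  outer loop
   vertex 3.4 1.7 4.3
   vertex 2.5 2.7 4.5
   vertex 0.6 0.7 2.9
  endloop
 endfacet
 facet normal 0.414 0.194 0.889
  outer loop
   vertex 3.4 1.7 4.3
   vertex 4.9 4.0 3.1
   vertex 2.5 2.7 4.5
  endloop
 endfacet
 facet normal -0.942 0.227 -0.249
  outer loop
   vertex 0.8 2.3 3.6
   vertex 1.3 3.5 2.8
   vertex 0.6 0.7 2.9
  endloop
 endfacet
 facet normal -0.380 -0.331 0.864
  outer loop
   vertex 0.8 2.3 3.6
   vertex 0.6 0.7 2.9
   vertex 2.5 2.7 4.5
  endloop
 endfacet
 facet normal -0.132 0.989 -0.066
  outer loop
   vertex 2.6 3.7 3.2
   vertex 4.9 4.0 3.1
   vertex 1.3 3.5 2.8
  endloop
 endfacet
 facet normal -0.719 0.567 0.401
  outer loop
   vertex 1.7 3.3 3.8
   vertex 1.3 3.5 2.8
   vertex 0.8 2.3 3.6
  endloop
 endfacet
 facet normal -0.500 0.287 0.817
  outer loop
   vertex 1.7 3.3 3.8
   vertex 0.8 2.3 3.6
   vertex 2.5 2.7 4.5
  endloop
 endfacet
 facet normal -0.229 0.933 0.278
  outer loop
   vertex 1.7 3.3 3.8
   vertex 2.6 3.7 3.2
   vertex 1.3 3.5 2.8
  endloop
 endfacet
 facet normal -0.019 0.748 0.663
  outer loop
   vertex 1.7 3.3 3.8
   vertex 2.5 2.7 4.5
   vertex 4.9 4.0 3.1
  endloop
 endfacet
 facet normal -0.096 0.889 0.448
  outer loop
   vertex 1.7 3.3 3.8
   vertex 4.9 4.0 3.1
   vertex 2.6 3.7 3.2
  endloop
 endfacet
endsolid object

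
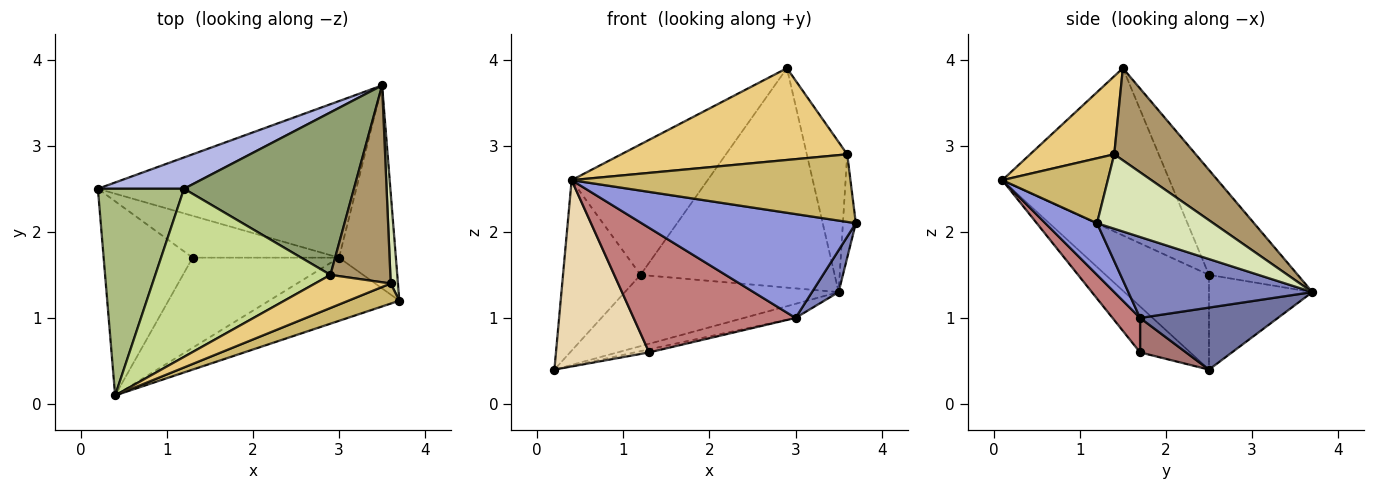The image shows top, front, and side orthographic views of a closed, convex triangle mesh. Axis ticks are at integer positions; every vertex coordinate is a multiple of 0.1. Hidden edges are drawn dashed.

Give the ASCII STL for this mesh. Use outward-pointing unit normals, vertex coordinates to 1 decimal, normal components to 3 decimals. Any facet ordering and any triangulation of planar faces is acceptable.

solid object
 facet normal 0.232 0.087 -0.969
  outer loop
   vertex 3.0 1.7 1.0
   vertex 0.2 2.5 0.4
   vertex 3.5 3.7 1.3
  endloop
 endfacet
 facet normal 0.813 -0.118 -0.571
  outer loop
   vertex 3.0 1.7 1.0
   vertex 3.5 3.7 1.3
   vertex 3.7 1.2 2.1
  endloop
 endfacet
 facet normal 0.202 -0.837 -0.509
  outer loop
   vertex 3.0 1.7 1.0
   vertex 3.7 1.2 2.1
   vertex 0.4 0.1 2.6
  endloop
 endfacet
 facet normal -0.405 0.837 0.368
  outer loop
   vertex 1.2 2.5 1.5
   vertex 3.5 3.7 1.3
   vertex 0.2 2.5 0.4
  endloop
 endfacet
 facet normal -0.345 0.754 0.559
  outer loop
   vertex 1.2 2.5 1.5
   vertex 2.9 1.5 3.9
   vertex 3.5 3.7 1.3
  endloop
 endfacet
 facet normal -0.647 0.485 0.588
  outer loop
   vertex 1.2 2.5 1.5
   vertex 0.2 2.5 0.4
   vertex 0.4 0.1 2.6
  endloop
 endfacet
 facet normal -0.602 0.490 0.631
  outer loop
   vertex 1.2 2.5 1.5
   vertex 0.4 0.1 2.6
   vertex 2.9 1.5 3.9
  endloop
 endfacet
 facet normal 0.989 0.110 0.096
  outer loop
   vertex 3.6 1.4 2.9
   vertex 3.7 1.2 2.1
   vertex 3.5 3.7 1.3
  endloop
 endfacet
 facet normal 0.774 0.384 0.503
  outer loop
   vertex 3.6 1.4 2.9
   vertex 3.5 3.7 1.3
   vertex 2.9 1.5 3.9
  endloop
 endfacet
 facet normal 0.341 -0.901 0.268
  outer loop
   vertex 3.6 1.4 2.9
   vertex 0.4 0.1 2.6
   vertex 3.7 1.2 2.1
  endloop
 endfacet
 facet normal 0.331 -0.888 0.320
  outer loop
   vertex 3.6 1.4 2.9
   vertex 2.9 1.5 3.9
   vertex 0.4 0.1 2.6
  endloop
 endfacet
 facet normal -0.349 -0.649 -0.676
  outer loop
   vertex 1.3 1.7 0.6
   vertex 0.4 0.1 2.6
   vertex 0.2 2.5 0.4
  endloop
 endfacet
 facet normal 0.228 0.071 -0.971
  outer loop
   vertex 1.3 1.7 0.6
   vertex 0.2 2.5 0.4
   vertex 3.0 1.7 1.0
  endloop
 endfacet
 facet normal 0.137 -0.803 -0.581
  outer loop
   vertex 1.3 1.7 0.6
   vertex 3.0 1.7 1.0
   vertex 0.4 0.1 2.6
  endloop
 endfacet
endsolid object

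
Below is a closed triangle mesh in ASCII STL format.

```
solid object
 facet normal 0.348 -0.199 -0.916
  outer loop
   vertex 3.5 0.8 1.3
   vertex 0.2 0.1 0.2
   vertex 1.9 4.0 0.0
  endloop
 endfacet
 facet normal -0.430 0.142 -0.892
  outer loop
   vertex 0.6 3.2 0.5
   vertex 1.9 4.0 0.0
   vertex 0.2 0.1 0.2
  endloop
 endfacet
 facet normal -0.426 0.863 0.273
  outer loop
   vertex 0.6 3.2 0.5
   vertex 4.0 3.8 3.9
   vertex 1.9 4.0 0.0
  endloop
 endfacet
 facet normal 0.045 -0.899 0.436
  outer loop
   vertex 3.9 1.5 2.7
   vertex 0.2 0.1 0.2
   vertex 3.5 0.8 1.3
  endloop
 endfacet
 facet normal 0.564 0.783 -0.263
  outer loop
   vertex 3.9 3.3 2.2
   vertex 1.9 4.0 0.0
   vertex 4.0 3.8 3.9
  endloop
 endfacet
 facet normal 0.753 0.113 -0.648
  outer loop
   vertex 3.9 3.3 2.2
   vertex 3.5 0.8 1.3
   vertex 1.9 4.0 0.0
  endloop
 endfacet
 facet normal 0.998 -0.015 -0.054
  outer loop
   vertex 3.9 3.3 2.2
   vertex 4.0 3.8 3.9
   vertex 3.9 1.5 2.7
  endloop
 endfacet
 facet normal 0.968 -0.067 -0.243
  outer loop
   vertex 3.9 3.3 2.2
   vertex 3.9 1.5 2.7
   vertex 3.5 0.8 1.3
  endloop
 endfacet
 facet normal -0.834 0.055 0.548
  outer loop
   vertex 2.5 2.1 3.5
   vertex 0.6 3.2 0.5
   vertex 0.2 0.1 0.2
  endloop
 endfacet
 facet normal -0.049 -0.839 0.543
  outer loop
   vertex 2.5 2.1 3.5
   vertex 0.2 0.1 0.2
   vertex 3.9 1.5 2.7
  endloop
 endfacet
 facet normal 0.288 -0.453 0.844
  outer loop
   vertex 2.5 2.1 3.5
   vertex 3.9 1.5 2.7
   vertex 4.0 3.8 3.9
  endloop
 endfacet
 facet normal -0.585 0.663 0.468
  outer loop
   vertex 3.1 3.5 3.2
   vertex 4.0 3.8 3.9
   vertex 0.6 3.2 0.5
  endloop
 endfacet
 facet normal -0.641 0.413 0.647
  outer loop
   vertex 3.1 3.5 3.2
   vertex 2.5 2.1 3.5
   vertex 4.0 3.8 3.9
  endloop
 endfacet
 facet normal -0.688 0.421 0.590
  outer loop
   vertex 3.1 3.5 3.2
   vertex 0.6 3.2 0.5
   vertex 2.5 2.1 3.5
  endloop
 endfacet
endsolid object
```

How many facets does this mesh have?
14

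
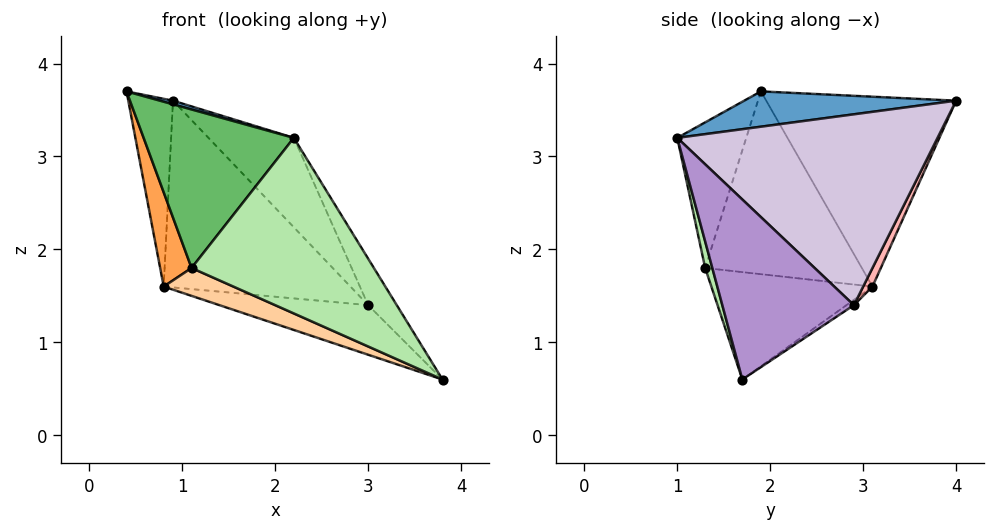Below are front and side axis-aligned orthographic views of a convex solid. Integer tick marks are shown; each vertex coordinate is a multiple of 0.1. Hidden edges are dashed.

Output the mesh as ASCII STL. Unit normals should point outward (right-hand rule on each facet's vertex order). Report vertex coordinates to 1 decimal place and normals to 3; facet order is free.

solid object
 facet normal 0.260 -0.016 0.965
  outer loop
   vertex 2.2 1.0 3.2
   vertex 0.9 4.0 3.6
   vertex 0.4 1.9 3.7
  endloop
 endfacet
 facet normal -0.972 0.229 -0.054
  outer loop
   vertex 0.8 3.1 1.6
   vertex 0.4 1.9 3.7
   vertex 0.9 4.0 3.6
  endloop
 endfacet
 facet normal -0.939 -0.188 -0.287
  outer loop
   vertex 1.1 1.3 1.8
   vertex 0.4 1.9 3.7
   vertex 0.8 3.1 1.6
  endloop
 endfacet
 facet normal -0.380 -0.164 -0.910
  outer loop
   vertex 1.1 1.3 1.8
   vertex 0.8 3.1 1.6
   vertex 3.8 1.7 0.6
  endloop
 endfacet
 facet normal -0.414 -0.901 0.132
  outer loop
   vertex 1.1 1.3 1.8
   vertex 2.2 1.0 3.2
   vertex 0.4 1.9 3.7
  endloop
 endfacet
 facet normal 0.038 -0.971 -0.238
  outer loop
   vertex 1.1 1.3 1.8
   vertex 3.8 1.7 0.6
   vertex 2.2 1.0 3.2
  endloop
 endfacet
 facet normal -0.027 0.542 -0.840
  outer loop
   vertex 3.0 2.9 1.4
   vertex 3.8 1.7 0.6
   vertex 0.8 3.1 1.6
  endloop
 endfacet
 facet normal 0.045 0.910 -0.412
  outer loop
   vertex 3.0 2.9 1.4
   vertex 0.8 3.1 1.6
   vertex 0.9 4.0 3.6
  endloop
 endfacet
 facet normal 0.816 0.177 0.550
  outer loop
   vertex 3.0 2.9 1.4
   vertex 2.2 1.0 3.2
   vertex 3.8 1.7 0.6
  endloop
 endfacet
 facet normal 0.760 0.249 0.601
  outer loop
   vertex 3.0 2.9 1.4
   vertex 0.9 4.0 3.6
   vertex 2.2 1.0 3.2
  endloop
 endfacet
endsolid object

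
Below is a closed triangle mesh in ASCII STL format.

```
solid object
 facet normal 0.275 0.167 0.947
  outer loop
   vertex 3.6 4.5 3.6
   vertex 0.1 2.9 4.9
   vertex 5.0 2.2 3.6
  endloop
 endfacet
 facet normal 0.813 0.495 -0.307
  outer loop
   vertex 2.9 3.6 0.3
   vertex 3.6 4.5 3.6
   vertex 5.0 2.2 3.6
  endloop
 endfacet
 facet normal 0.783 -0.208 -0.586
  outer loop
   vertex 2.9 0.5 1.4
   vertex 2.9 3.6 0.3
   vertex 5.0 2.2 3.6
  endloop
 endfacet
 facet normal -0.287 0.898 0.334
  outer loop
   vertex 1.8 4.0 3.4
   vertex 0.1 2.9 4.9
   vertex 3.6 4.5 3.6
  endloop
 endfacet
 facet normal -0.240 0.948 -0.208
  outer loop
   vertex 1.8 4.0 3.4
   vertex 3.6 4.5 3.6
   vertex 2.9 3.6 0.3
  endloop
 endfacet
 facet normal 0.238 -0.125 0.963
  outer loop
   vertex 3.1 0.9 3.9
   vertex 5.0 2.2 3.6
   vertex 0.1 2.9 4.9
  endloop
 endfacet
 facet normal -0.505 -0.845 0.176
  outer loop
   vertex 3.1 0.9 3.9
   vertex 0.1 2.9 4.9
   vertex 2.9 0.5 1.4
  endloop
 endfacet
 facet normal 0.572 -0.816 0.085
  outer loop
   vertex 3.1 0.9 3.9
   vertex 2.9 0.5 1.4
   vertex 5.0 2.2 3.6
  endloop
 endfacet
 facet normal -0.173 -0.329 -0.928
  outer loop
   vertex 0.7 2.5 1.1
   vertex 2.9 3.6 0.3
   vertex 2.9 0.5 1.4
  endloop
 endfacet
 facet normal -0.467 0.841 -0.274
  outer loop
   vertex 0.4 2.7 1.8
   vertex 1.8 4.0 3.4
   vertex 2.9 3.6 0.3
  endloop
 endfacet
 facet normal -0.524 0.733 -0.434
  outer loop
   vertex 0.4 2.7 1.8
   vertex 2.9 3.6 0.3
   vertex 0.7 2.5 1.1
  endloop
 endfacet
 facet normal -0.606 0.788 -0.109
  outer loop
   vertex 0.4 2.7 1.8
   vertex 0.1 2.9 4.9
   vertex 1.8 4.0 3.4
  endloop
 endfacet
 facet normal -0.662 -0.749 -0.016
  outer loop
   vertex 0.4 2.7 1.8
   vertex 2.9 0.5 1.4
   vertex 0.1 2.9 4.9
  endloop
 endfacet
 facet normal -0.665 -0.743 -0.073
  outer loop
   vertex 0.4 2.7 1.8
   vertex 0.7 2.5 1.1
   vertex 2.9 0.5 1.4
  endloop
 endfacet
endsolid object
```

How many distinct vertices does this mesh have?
9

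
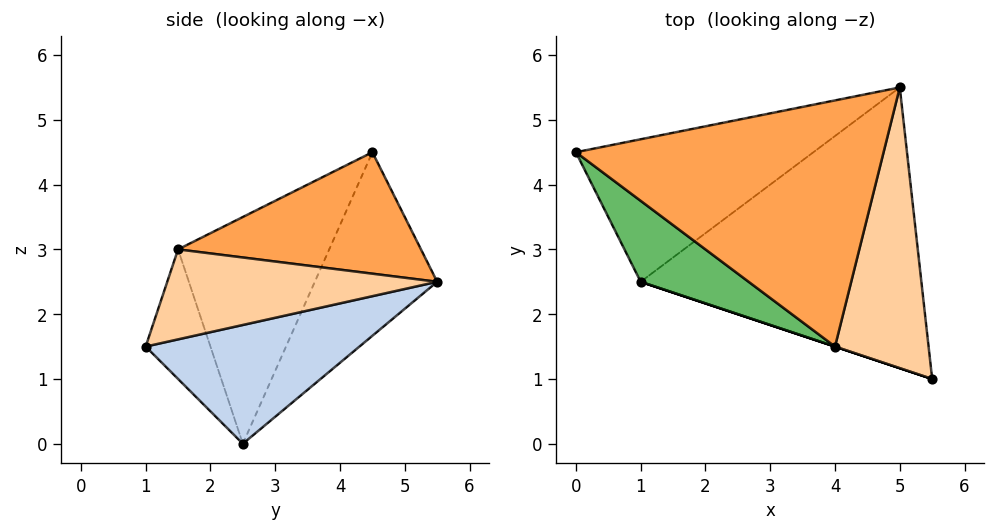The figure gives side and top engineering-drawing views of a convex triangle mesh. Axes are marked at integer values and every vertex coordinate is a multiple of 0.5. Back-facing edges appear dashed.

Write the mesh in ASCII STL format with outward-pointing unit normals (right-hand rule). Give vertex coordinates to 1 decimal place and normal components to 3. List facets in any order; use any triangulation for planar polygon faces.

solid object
 facet normal -0.343 0.828 -0.444
  outer loop
   vertex 1.0 2.5 0.0
   vertex 0.0 4.5 4.5
   vertex 5.0 5.5 2.5
  endloop
 endfacet
 facet normal 0.378 0.241 -0.894
  outer loop
   vertex 1.0 2.5 0.0
   vertex 5.0 5.5 2.5
   vertex 5.5 1.0 1.5
  endloop
 endfacet
 facet normal 0.367 0.024 0.930
  outer loop
   vertex 4.0 1.5 3.0
   vertex 5.0 5.5 2.5
   vertex 0.0 4.5 4.5
  endloop
 endfacet
 facet normal 0.691 -0.083 0.718
  outer loop
   vertex 4.0 1.5 3.0
   vertex 5.5 1.0 1.5
   vertex 5.0 5.5 2.5
  endloop
 endfacet
 facet normal -0.520 -0.817 0.248
  outer loop
   vertex 4.0 1.5 3.0
   vertex 0.0 4.5 4.5
   vertex 1.0 2.5 0.0
  endloop
 endfacet
 facet normal -0.316 -0.949 0.000
  outer loop
   vertex 4.0 1.5 3.0
   vertex 1.0 2.5 0.0
   vertex 5.5 1.0 1.5
  endloop
 endfacet
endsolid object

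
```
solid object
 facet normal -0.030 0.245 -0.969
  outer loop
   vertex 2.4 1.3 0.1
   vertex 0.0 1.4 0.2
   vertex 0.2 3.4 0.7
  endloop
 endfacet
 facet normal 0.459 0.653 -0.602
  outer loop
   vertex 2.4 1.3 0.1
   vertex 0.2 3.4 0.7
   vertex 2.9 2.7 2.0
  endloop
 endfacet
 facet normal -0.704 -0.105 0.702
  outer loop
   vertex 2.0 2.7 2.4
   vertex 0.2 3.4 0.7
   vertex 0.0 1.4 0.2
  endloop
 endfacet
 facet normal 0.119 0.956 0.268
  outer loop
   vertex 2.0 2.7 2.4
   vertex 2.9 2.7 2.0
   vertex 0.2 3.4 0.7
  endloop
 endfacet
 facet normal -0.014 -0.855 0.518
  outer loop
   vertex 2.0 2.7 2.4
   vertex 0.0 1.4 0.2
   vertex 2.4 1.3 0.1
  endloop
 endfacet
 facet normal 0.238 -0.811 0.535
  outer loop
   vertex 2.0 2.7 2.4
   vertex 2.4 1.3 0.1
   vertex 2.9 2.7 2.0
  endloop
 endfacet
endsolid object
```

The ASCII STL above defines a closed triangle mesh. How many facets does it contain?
6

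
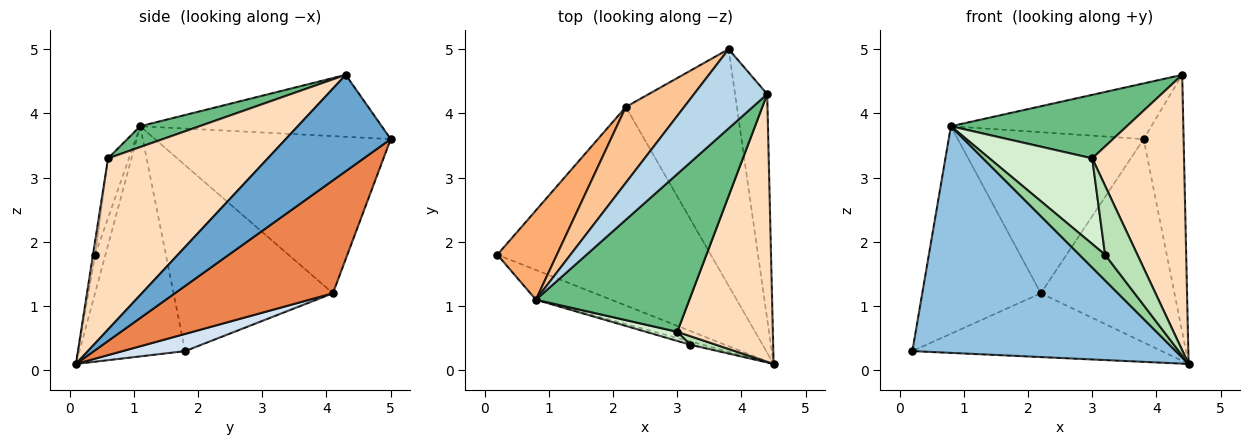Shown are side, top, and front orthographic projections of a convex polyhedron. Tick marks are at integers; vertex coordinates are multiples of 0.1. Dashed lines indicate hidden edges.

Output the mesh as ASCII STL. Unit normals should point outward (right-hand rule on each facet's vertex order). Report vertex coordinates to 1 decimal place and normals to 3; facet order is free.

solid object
 facet normal 0.892 0.340 -0.297
  outer loop
   vertex 4.4 4.3 4.6
   vertex 4.5 0.1 0.1
   vertex 3.8 5.0 3.6
  endloop
 endfacet
 facet normal -0.370 -0.921 -0.121
  outer loop
   vertex 0.8 1.1 3.8
   vertex 0.2 1.8 0.3
   vertex 4.5 0.1 0.1
  endloop
 endfacet
 facet normal -0.570 0.473 0.673
  outer loop
   vertex 0.8 1.1 3.8
   vertex 4.4 4.3 4.6
   vertex 3.8 5.0 3.6
  endloop
 endfacet
 facet normal 0.076 0.305 -0.949
  outer loop
   vertex 2.2 4.1 1.2
   vertex 4.5 0.1 0.1
   vertex 0.2 1.8 0.3
  endloop
 endfacet
 facet normal 0.611 0.516 -0.601
  outer loop
   vertex 2.2 4.1 1.2
   vertex 3.8 5.0 3.6
   vertex 4.5 0.1 0.1
  endloop
 endfacet
 facet normal -0.777 0.578 0.249
  outer loop
   vertex 2.2 4.1 1.2
   vertex 0.2 1.8 0.3
   vertex 0.8 1.1 3.8
  endloop
 endfacet
 facet normal -0.754 0.594 0.280
  outer loop
   vertex 2.2 4.1 1.2
   vertex 0.8 1.1 3.8
   vertex 3.8 5.0 3.6
  endloop
 endfacet
 facet normal 0.780 -0.448 0.436
  outer loop
   vertex 3.0 0.6 3.3
   vertex 4.5 0.1 0.1
   vertex 4.4 4.3 4.6
  endloop
 endfacet
 facet normal 0.125 -0.371 0.920
  outer loop
   vertex 3.0 0.6 3.3
   vertex 4.4 4.3 4.6
   vertex 0.8 1.1 3.8
  endloop
 endfacet
 facet normal -0.368 -0.922 -0.118
  outer loop
   vertex 3.2 0.4 1.8
   vertex 0.8 1.1 3.8
   vertex 4.5 0.1 0.1
  endloop
 endfacet
 facet normal -0.068 -0.990 0.123
  outer loop
   vertex 3.2 0.4 1.8
   vertex 4.5 0.1 0.1
   vertex 3.0 0.6 3.3
  endloop
 endfacet
 facet normal -0.198 -0.975 0.104
  outer loop
   vertex 3.2 0.4 1.8
   vertex 3.0 0.6 3.3
   vertex 0.8 1.1 3.8
  endloop
 endfacet
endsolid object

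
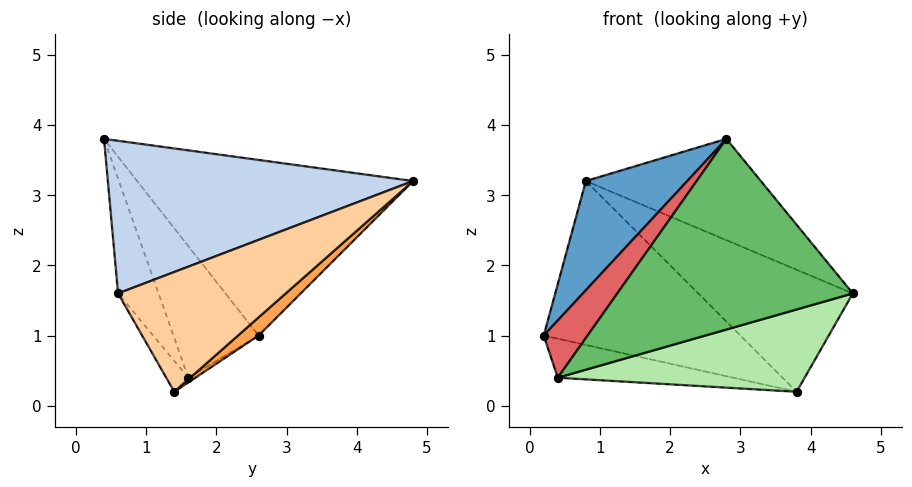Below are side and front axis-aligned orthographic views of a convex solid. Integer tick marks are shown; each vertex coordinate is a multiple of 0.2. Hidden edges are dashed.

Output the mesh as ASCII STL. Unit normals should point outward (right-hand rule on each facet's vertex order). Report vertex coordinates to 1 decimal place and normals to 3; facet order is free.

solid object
 facet normal -0.805 -0.296 0.515
  outer loop
   vertex 2.8 0.4 3.8
   vertex 0.8 4.8 3.2
   vertex 0.2 2.6 1.0
  endloop
 endfacet
 facet normal 0.692 0.397 0.603
  outer loop
   vertex 2.8 0.4 3.8
   vertex 4.6 0.6 1.6
   vertex 0.8 4.8 3.2
  endloop
 endfacet
 facet normal 0.073 0.695 -0.715
  outer loop
   vertex 3.8 1.4 0.2
   vertex 0.2 2.6 1.0
   vertex 0.8 4.8 3.2
  endloop
 endfacet
 facet normal 0.735 0.677 -0.033
  outer loop
   vertex 3.8 1.4 0.2
   vertex 0.8 4.8 3.2
   vertex 4.6 0.6 1.6
  endloop
 endfacet
 facet normal -0.165 -0.961 -0.223
  outer loop
   vertex 0.4 1.6 0.4
   vertex 4.6 0.6 1.6
   vertex 2.8 0.4 3.8
  endloop
 endfacet
 facet normal -0.079 -0.884 -0.460
  outer loop
   vertex 0.4 1.6 0.4
   vertex 3.8 1.4 0.2
   vertex 4.6 0.6 1.6
  endloop
 endfacet
 facet normal -0.806 -0.415 0.423
  outer loop
   vertex 0.4 1.6 0.4
   vertex 2.8 0.4 3.8
   vertex 0.2 2.6 1.0
  endloop
 endfacet
 facet normal -0.020 0.511 -0.859
  outer loop
   vertex 0.4 1.6 0.4
   vertex 0.2 2.6 1.0
   vertex 3.8 1.4 0.2
  endloop
 endfacet
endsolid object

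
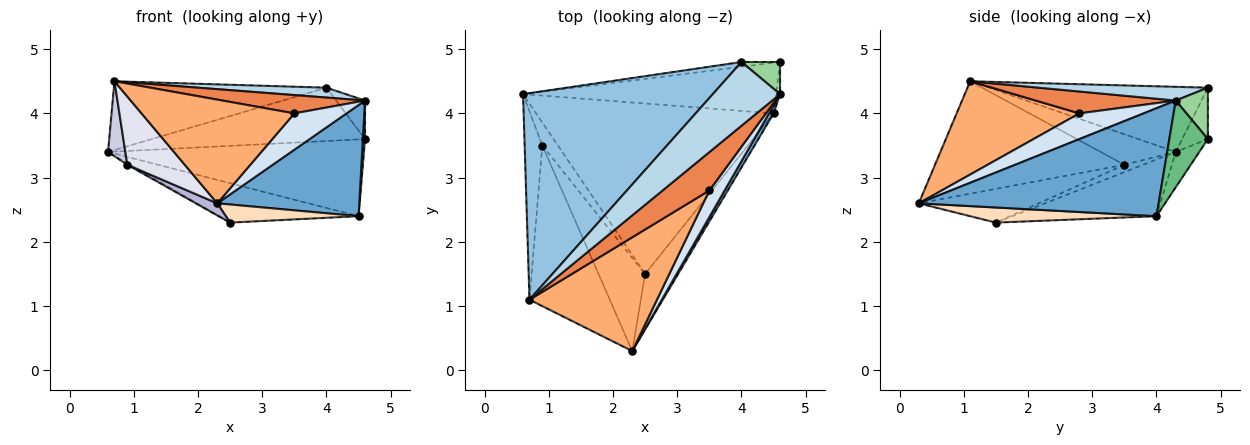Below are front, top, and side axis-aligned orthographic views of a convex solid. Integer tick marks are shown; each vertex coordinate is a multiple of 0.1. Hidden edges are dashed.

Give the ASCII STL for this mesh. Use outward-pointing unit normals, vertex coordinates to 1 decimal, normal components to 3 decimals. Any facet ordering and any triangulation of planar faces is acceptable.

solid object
 facet normal 0.860 -0.509 0.037
  outer loop
   vertex 4.5 4.0 2.4
   vertex 4.6 4.3 4.2
   vertex 2.3 0.3 2.6
  endloop
 endfacet
 facet normal -0.310 0.300 0.902
  outer loop
   vertex 4.0 4.8 4.4
   vertex 0.6 4.3 3.4
   vertex 0.7 1.1 4.5
  endloop
 endfacet
 facet normal 0.198 -0.150 0.969
  outer loop
   vertex 4.0 4.8 4.4
   vertex 0.7 1.1 4.5
   vertex 4.6 4.3 4.2
  endloop
 endfacet
 facet normal 0.705 -0.573 0.419
  outer loop
   vertex 3.5 2.8 4.0
   vertex 2.3 0.3 2.6
   vertex 4.6 4.3 4.2
  endloop
 endfacet
 facet normal 0.389 -0.396 0.832
  outer loop
   vertex 3.5 2.8 4.0
   vertex 4.6 4.3 4.2
   vertex 0.7 1.1 4.5
  endloop
 endfacet
 facet normal 0.476 -0.592 0.650
  outer loop
   vertex 3.5 2.8 4.0
   vertex 0.7 1.1 4.5
   vertex 2.3 0.3 2.6
  endloop
 endfacet
 facet normal -0.226 0.219 -0.949
  outer loop
   vertex 2.5 1.5 2.3
   vertex 0.6 4.3 3.4
   vertex 4.5 4.0 2.4
  endloop
 endfacet
 facet normal 0.399 -0.284 -0.872
  outer loop
   vertex 2.5 1.5 2.3
   vertex 4.5 4.0 2.4
   vertex 2.3 0.3 2.6
  endloop
 endfacet
 facet normal 0.997 -0.055 -0.046
  outer loop
   vertex 4.6 4.8 3.6
   vertex 4.6 4.3 4.2
   vertex 4.5 4.0 2.4
  endloop
 endfacet
 facet normal 0.649 0.584 0.487
  outer loop
   vertex 4.6 4.8 3.6
   vertex 4.0 4.8 4.4
   vertex 4.6 4.3 4.2
  endloop
 endfacet
 facet normal -0.077 0.833 -0.549
  outer loop
   vertex 4.6 4.8 3.6
   vertex 4.5 4.0 2.4
   vertex 0.6 4.3 3.4
  endloop
 endfacet
 facet normal -0.119 0.989 -0.089
  outer loop
   vertex 4.6 4.8 3.6
   vertex 0.6 4.3 3.4
   vertex 4.0 4.8 4.4
  endloop
 endfacet
 facet normal -0.425 0.066 -0.903
  outer loop
   vertex 0.9 3.5 3.2
   vertex 0.6 4.3 3.4
   vertex 2.5 1.5 2.3
  endloop
 endfacet
 facet normal -0.583 -0.104 -0.806
  outer loop
   vertex 0.9 3.5 3.2
   vertex 2.5 1.5 2.3
   vertex 2.3 0.3 2.6
  endloop
 endfacet
 facet normal -0.849 -0.195 -0.491
  outer loop
   vertex 0.9 3.5 3.2
   vertex 0.7 1.1 4.5
   vertex 0.6 4.3 3.4
  endloop
 endfacet
 facet normal -0.790 -0.240 -0.564
  outer loop
   vertex 0.9 3.5 3.2
   vertex 2.3 0.3 2.6
   vertex 0.7 1.1 4.5
  endloop
 endfacet
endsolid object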